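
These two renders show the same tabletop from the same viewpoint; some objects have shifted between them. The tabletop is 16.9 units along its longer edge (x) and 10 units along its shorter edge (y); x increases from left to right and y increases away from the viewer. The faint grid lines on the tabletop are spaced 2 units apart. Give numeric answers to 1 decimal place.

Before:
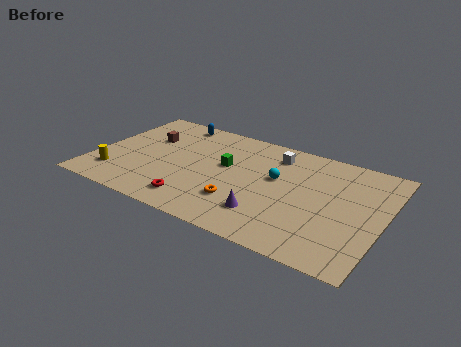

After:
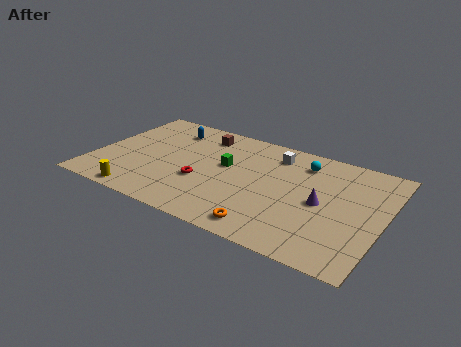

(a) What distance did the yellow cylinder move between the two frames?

2.2

From (1.5, 2.2) to (3.3, 0.9), the yellow cylinder covered √(1.8² + 1.3²) ≈ 2.2 units.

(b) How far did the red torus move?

2.0

The red torus was near (6.4, 1.7) before and (6.5, 3.7) after, so it travelled √(0.1² + 2.0²) ≈ 2.0 units.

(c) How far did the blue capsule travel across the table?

0.9

The blue capsule was near (3.9, 8.9) before and (3.8, 8.0) after, so it travelled √(0.1² + 0.9²) ≈ 0.9 units.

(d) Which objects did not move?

the green cube and the white cube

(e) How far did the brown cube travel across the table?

3.5

From (2.7, 6.6) to (5.8, 8.2), the brown cube covered √(3.1² + 1.6²) ≈ 3.5 units.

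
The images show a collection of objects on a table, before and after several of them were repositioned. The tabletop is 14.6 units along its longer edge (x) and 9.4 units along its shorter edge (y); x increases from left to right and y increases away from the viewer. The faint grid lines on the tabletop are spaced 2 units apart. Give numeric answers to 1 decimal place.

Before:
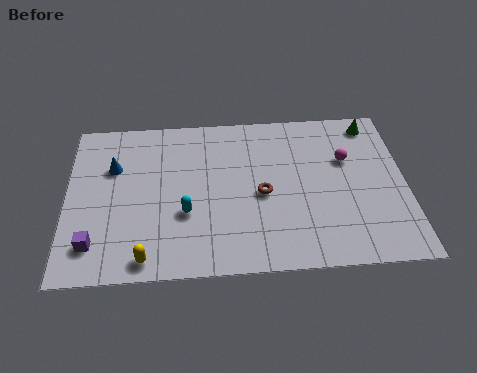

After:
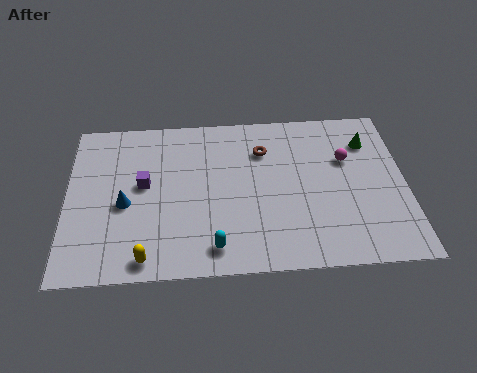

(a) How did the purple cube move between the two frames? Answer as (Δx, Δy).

(2.1, 3.3)

The purple cube was at about (1.2, 1.9) and moved to about (3.3, 5.2).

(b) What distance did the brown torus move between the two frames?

2.6

From (8.4, 4.3) to (8.5, 6.9), the brown torus covered √(0.1² + 2.6²) ≈ 2.6 units.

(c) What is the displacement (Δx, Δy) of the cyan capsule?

(1.2, -2.0)

The cyan capsule started near (5.1, 3.4) and ended near (6.3, 1.4).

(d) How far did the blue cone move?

2.3

The blue cone moved from about (2.0, 6.3) to (2.5, 4.1), a distance of √(0.5² + 2.2²) ≈ 2.3.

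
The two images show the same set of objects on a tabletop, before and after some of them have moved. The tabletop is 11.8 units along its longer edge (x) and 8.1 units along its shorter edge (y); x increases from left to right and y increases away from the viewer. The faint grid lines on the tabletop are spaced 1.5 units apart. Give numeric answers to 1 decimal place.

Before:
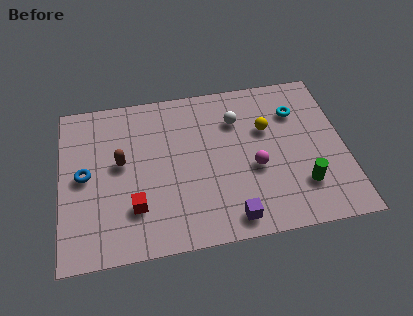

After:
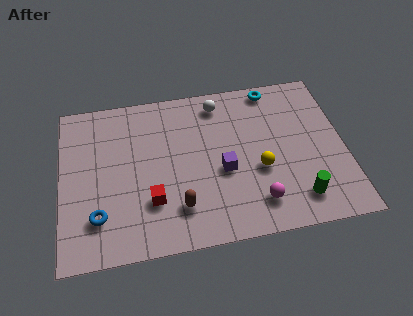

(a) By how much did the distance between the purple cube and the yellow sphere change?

-3.0

The distance was about 4.5 in the first image and 1.5 in the second, so they moved 3.0 units closer together.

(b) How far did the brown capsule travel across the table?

3.5

From (2.5, 4.5) to (4.8, 1.9), the brown capsule covered √(2.3² + 2.6²) ≈ 3.5 units.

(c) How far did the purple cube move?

2.4

The purple cube was near (6.9, 1.0) before and (6.7, 3.4) after, so it travelled √(0.2² + 2.4²) ≈ 2.4 units.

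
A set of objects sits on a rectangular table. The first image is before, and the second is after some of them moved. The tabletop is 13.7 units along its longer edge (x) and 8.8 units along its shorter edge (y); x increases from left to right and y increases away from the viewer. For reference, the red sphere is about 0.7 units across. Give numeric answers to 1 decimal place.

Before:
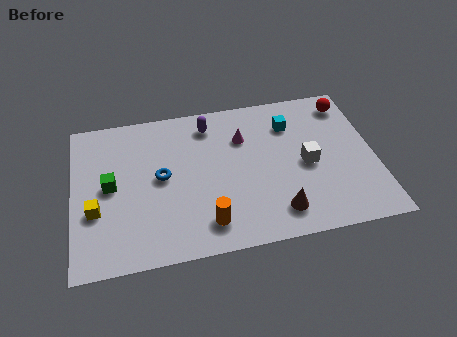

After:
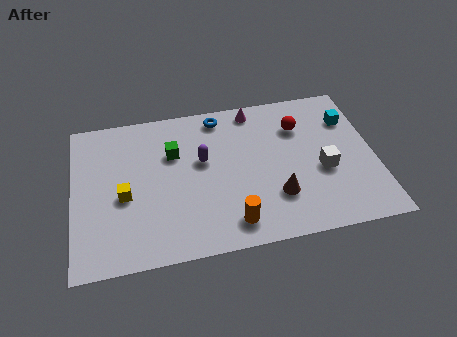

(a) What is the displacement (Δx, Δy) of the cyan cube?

(2.7, -0.2)

The cyan cube started near (10.0, 6.6) and ended near (12.7, 6.4).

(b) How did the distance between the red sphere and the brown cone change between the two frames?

-2.7

They were about 6.8 units apart before and 4.1 after — 2.7 units closer together.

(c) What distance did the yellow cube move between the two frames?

1.4

The yellow cube moved from about (1.0, 3.2) to (2.3, 3.8), a distance of √(1.3² + 0.6²) ≈ 1.4.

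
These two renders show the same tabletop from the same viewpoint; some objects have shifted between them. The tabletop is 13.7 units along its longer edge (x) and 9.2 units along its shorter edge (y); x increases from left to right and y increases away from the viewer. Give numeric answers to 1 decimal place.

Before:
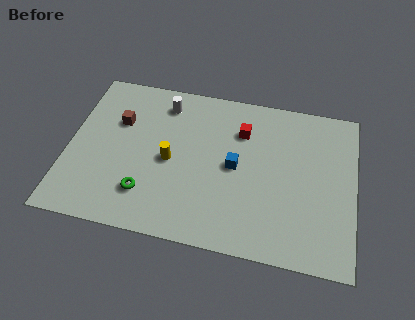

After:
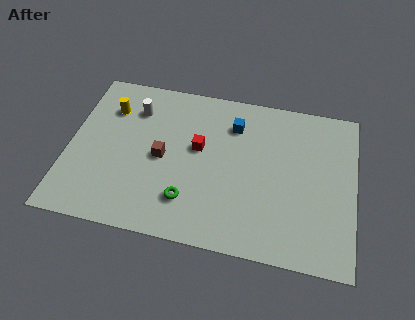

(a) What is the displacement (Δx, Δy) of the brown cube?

(2.2, -1.7)

The brown cube started near (2.3, 6.1) and ended near (4.5, 4.4).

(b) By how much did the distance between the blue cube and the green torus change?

+0.4

The distance was about 4.8 in the first image and 5.2 in the second, so they moved 0.4 units further apart.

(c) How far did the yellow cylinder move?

4.0

The yellow cylinder moved from about (4.9, 4.3) to (1.8, 6.8), a distance of √(3.1² + 2.5²) ≈ 4.0.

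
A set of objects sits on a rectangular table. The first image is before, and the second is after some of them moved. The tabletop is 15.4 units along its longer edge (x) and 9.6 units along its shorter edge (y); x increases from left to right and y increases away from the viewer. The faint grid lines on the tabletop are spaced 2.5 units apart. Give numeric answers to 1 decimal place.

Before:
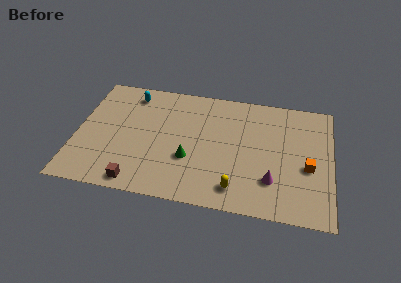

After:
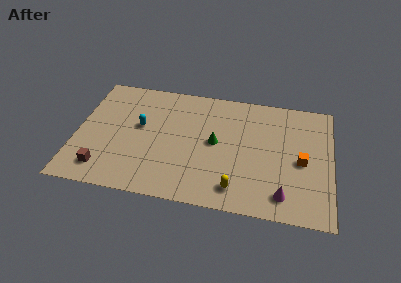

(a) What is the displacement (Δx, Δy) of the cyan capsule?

(0.7, -2.6)

From the two frames, the cyan capsule sits at roughly (3.1, 8.1) before and (3.8, 5.5) after.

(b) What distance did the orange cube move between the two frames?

0.6

The orange cube moved from about (14.0, 4.0) to (13.6, 4.4), a distance of √(0.4² + 0.4²) ≈ 0.6.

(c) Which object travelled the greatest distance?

the cyan capsule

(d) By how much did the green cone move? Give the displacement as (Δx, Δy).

(1.5, 1.6)

The green cone started near (6.9, 3.4) and ended near (8.4, 5.0).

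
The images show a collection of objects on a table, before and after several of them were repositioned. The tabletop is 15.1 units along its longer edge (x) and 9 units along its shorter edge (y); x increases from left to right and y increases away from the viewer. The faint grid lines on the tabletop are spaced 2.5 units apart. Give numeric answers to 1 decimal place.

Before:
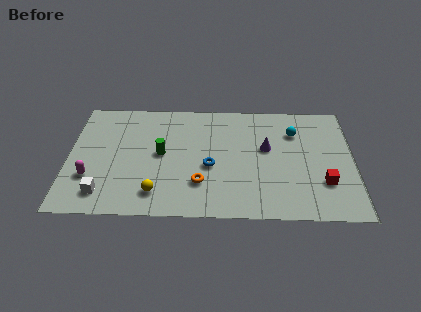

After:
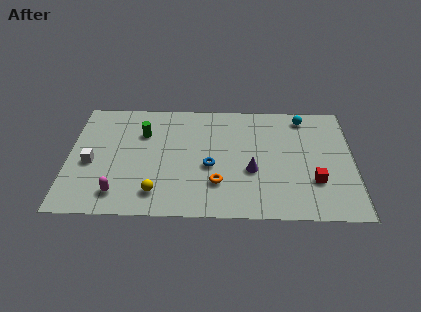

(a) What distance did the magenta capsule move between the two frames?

1.9

From (1.2, 2.8) to (2.7, 1.6), the magenta capsule covered √(1.5² + 1.2²) ≈ 1.9 units.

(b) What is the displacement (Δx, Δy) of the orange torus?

(0.9, 0.0)

From the two frames, the orange torus sits at roughly (7.0, 2.5) before and (7.9, 2.5) after.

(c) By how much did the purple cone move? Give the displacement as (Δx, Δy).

(-0.8, -1.8)

From the two frames, the purple cone sits at roughly (10.5, 5.3) before and (9.7, 3.5) after.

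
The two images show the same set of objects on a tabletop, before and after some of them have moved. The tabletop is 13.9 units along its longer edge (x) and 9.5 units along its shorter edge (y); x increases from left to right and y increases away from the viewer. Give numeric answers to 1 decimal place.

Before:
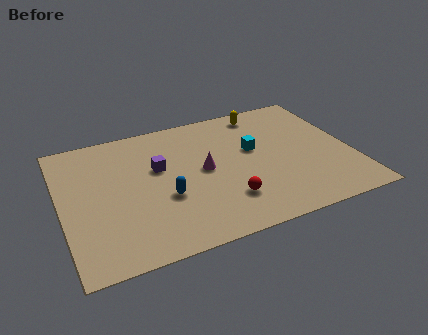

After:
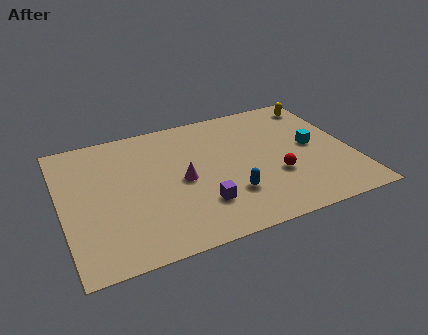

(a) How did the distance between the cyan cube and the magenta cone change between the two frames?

+3.8

They were about 2.6 units apart before and 6.4 after — 3.8 units further apart.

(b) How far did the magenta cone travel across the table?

1.2

From (6.8, 4.9) to (5.7, 4.5), the magenta cone covered √(1.1² + 0.4²) ≈ 1.2 units.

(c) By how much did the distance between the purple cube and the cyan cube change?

+1.6

Before: roughly 4.6 units apart; after: 6.2. That's 1.6 units further apart.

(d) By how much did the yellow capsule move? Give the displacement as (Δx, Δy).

(2.8, -0.2)

The yellow capsule started near (10.1, 8.3) and ended near (12.9, 8.1).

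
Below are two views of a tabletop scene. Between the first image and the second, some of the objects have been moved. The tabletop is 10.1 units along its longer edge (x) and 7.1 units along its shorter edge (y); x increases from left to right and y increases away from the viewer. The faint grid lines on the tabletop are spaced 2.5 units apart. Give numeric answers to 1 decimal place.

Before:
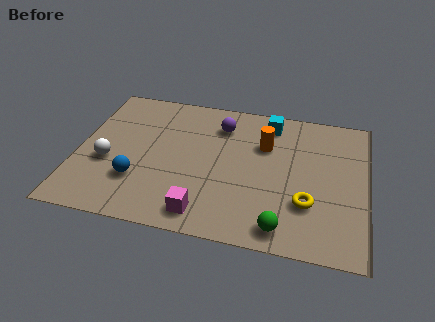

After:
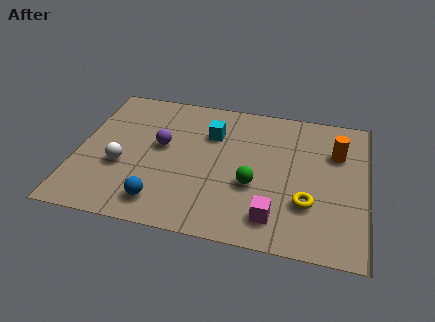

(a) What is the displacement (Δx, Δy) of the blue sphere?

(0.9, -0.9)

From the two frames, the blue sphere sits at roughly (2.2, 2.1) before and (3.1, 1.2) after.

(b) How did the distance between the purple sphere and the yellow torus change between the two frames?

+0.9

Before: roughly 4.6 units apart; after: 5.5. That's 0.9 units further apart.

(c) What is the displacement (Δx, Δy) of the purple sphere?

(-2.0, -1.5)

The purple sphere started near (4.9, 5.5) and ended near (2.9, 4.0).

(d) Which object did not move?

the yellow torus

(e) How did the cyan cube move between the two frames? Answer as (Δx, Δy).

(-2.0, -1.0)

The cyan cube started near (6.6, 6.0) and ended near (4.6, 5.0).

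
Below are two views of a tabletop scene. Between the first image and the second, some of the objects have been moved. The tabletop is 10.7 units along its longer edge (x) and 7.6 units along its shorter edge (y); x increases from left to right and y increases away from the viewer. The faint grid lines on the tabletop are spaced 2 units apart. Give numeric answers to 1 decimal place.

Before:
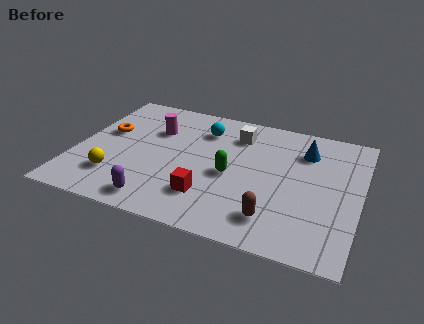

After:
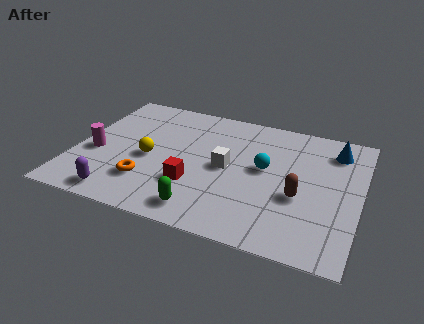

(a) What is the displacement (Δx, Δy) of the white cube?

(-0.2, -2.1)

From the two frames, the white cube sits at roughly (5.9, 5.9) before and (5.7, 3.8) after.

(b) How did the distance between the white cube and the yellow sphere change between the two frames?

-2.9

Before: roughly 5.8 units apart; after: 2.9. That's 2.9 units closer together.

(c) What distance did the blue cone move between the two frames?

1.2

The blue cone moved from about (8.5, 5.7) to (9.6, 6.1), a distance of √(1.1² + 0.4²) ≈ 1.2.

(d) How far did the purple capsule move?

1.4

From (3.4, 1.0) to (2.0, 0.9), the purple capsule covered √(1.4² + 0.1²) ≈ 1.4 units.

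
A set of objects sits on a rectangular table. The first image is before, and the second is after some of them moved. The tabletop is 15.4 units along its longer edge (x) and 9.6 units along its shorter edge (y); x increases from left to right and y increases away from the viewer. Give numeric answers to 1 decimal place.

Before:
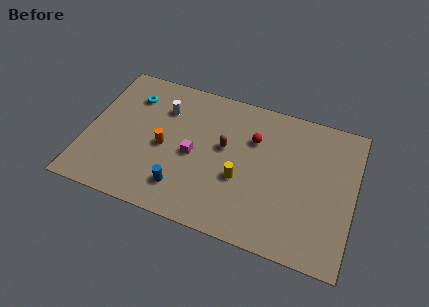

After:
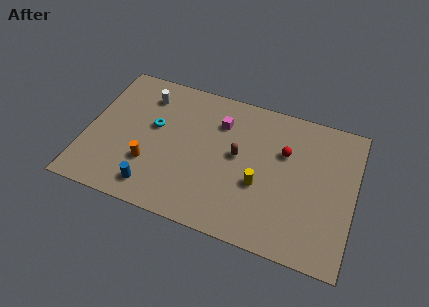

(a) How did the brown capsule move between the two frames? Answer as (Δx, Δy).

(0.8, -0.3)

From the two frames, the brown capsule sits at roughly (7.9, 5.5) before and (8.7, 5.2) after.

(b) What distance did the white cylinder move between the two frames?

1.3

The white cylinder moved from about (4.2, 7.0) to (3.1, 7.6), a distance of √(1.1² + 0.6²) ≈ 1.3.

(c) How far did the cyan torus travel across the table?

2.3

The cyan torus was near (2.3, 7.3) before and (3.8, 5.6) after, so it travelled √(1.5² + 1.7²) ≈ 2.3 units.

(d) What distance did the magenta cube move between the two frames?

3.0

From (6.2, 4.4) to (7.5, 7.1), the magenta cube covered √(1.3² + 2.7²) ≈ 3.0 units.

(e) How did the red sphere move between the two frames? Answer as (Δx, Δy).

(1.8, -0.3)

The red sphere started near (9.5, 6.6) and ended near (11.3, 6.3).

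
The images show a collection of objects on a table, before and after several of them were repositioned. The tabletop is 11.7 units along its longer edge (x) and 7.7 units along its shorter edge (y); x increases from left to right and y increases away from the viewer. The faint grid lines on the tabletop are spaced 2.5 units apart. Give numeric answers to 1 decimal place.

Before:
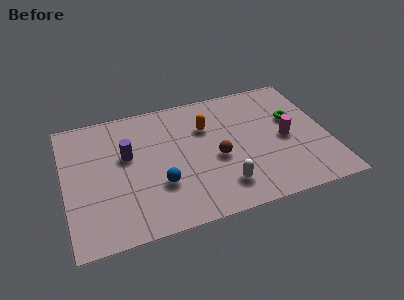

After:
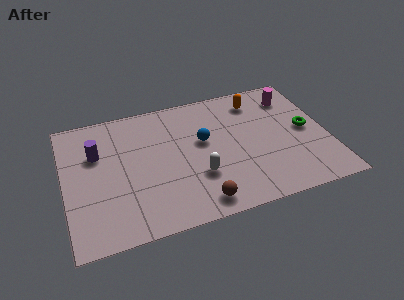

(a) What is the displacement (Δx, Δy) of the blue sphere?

(2.1, 2.0)

From the two frames, the blue sphere sits at roughly (4.1, 2.5) before and (6.2, 4.5) after.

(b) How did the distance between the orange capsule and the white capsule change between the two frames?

+1.1

The distance was about 3.7 in the first image and 4.8 in the second, so they moved 1.1 units further apart.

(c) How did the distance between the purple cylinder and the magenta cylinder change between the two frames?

+1.9

Before: roughly 7.1 units apart; after: 9.0. That's 1.9 units further apart.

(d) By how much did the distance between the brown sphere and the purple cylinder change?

+1.8

They were about 4.1 units apart before and 5.9 after — 1.8 units further apart.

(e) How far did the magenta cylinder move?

2.6

The magenta cylinder moved from about (9.8, 3.6) to (10.4, 6.1), a distance of √(0.6² + 2.5²) ≈ 2.6.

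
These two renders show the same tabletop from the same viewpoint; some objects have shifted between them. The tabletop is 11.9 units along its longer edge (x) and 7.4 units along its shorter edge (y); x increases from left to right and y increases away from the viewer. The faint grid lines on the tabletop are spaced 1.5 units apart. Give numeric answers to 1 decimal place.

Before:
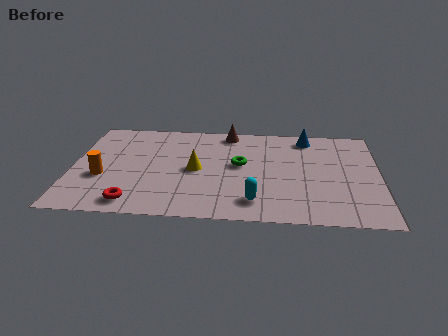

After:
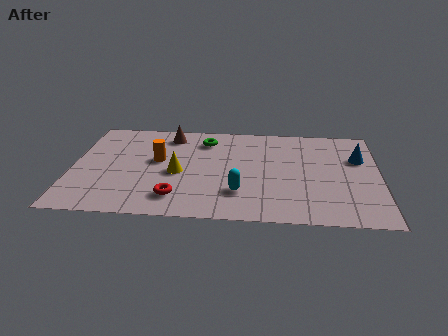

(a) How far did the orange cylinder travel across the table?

2.5

From (1.2, 2.8) to (3.3, 4.2), the orange cylinder covered √(2.1² + 1.4²) ≈ 2.5 units.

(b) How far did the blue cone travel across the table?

2.5

From (9.1, 6.4) to (11.1, 4.9), the blue cone covered √(2.0² + 1.5²) ≈ 2.5 units.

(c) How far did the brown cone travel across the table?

2.3

The brown cone was near (6.0, 6.6) before and (3.7, 6.2) after, so it travelled √(2.3² + 0.4²) ≈ 2.3 units.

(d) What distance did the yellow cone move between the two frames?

0.8

The yellow cone moved from about (4.8, 3.6) to (4.1, 3.3), a distance of √(0.7² + 0.3²) ≈ 0.8.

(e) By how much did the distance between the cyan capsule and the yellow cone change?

-0.5

They were about 3.2 units apart before and 2.7 after — 0.5 units closer together.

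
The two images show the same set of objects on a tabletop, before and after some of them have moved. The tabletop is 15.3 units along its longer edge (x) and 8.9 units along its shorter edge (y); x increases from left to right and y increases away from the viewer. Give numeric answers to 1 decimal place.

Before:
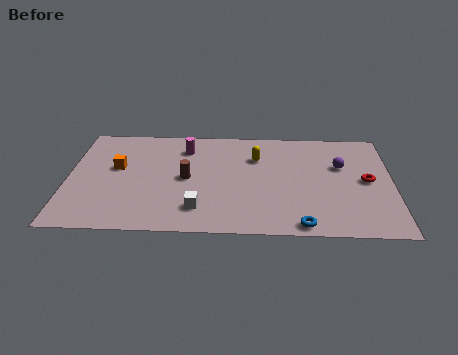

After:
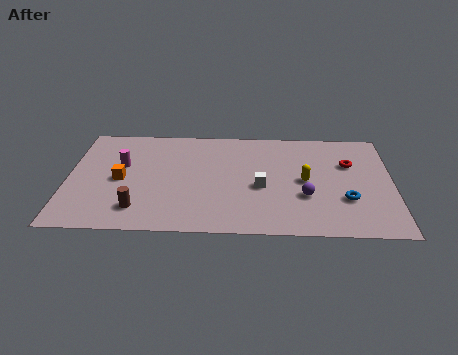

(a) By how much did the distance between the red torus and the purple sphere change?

+1.8

The distance was about 1.7 in the first image and 3.5 in the second, so they moved 1.8 units further apart.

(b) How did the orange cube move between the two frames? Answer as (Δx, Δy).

(0.2, -1.0)

From the two frames, the orange cube sits at roughly (2.3, 5.2) before and (2.5, 4.2) after.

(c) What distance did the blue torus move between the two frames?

3.0

From (11.0, 0.8) to (13.1, 2.9), the blue torus covered √(2.1² + 2.1²) ≈ 3.0 units.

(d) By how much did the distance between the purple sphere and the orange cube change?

-1.8

The distance was about 10.6 in the first image and 8.8 in the second, so they moved 1.8 units closer together.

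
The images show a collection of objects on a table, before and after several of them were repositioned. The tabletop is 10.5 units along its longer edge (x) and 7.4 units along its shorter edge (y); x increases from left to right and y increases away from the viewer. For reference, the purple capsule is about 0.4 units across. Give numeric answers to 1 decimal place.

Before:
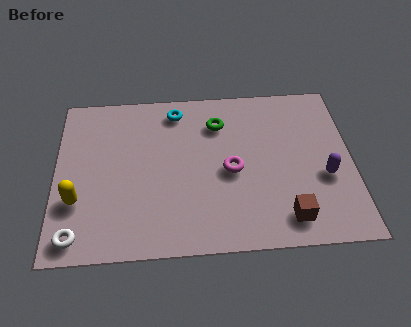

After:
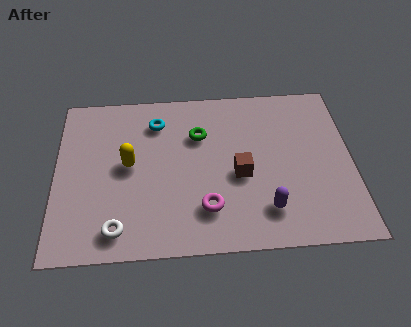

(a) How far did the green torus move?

0.9

From (5.8, 5.6) to (5.1, 5.1), the green torus covered √(0.7² + 0.5²) ≈ 0.9 units.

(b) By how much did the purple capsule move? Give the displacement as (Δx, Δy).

(-2.1, -1.3)

The purple capsule started near (9.5, 2.9) and ended near (7.4, 1.6).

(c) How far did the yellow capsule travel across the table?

2.3

From (0.8, 2.4) to (2.6, 3.9), the yellow capsule covered √(1.8² + 1.5²) ≈ 2.3 units.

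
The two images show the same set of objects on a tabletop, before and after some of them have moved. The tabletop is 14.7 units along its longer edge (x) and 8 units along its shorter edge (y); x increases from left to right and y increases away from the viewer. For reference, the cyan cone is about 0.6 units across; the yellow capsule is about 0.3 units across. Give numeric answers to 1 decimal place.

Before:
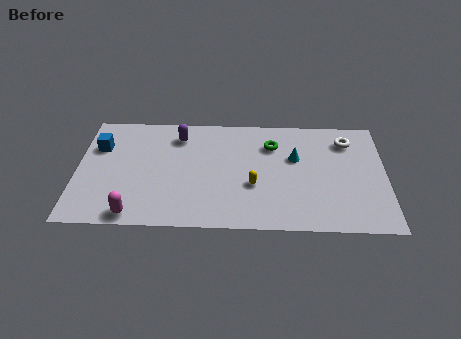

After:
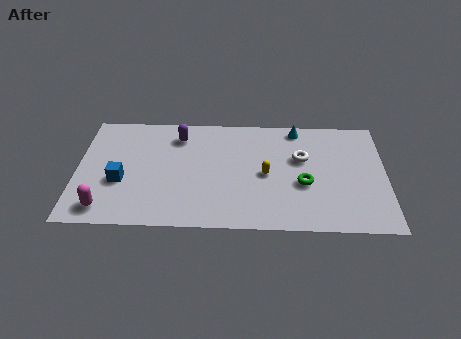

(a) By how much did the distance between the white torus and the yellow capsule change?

-3.5

They were about 5.6 units apart before and 2.1 after — 3.5 units closer together.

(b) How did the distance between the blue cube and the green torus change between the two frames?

+0.4

They were about 8.3 units apart before and 8.7 after — 0.4 units further apart.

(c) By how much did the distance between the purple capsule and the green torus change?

+2.3

The distance was about 4.5 in the first image and 6.8 in the second, so they moved 2.3 units further apart.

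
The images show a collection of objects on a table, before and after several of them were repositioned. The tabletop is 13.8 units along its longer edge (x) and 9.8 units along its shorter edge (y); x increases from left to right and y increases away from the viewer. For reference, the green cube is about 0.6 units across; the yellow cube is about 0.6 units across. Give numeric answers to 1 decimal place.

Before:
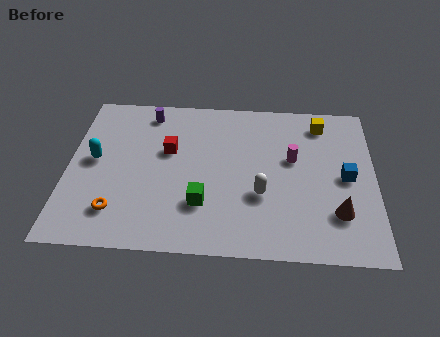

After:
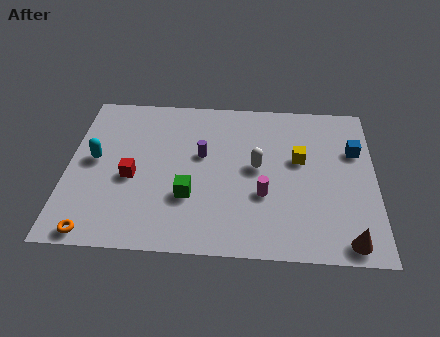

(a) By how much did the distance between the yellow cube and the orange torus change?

-0.7

They were about 11.0 units apart before and 10.3 after — 0.7 units closer together.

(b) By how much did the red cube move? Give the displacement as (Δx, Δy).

(-1.6, -1.8)

From the two frames, the red cube sits at roughly (4.5, 6.0) before and (2.9, 4.2) after.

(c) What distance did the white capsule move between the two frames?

1.7

The white capsule was near (8.7, 3.5) before and (8.5, 5.2) after, so it travelled √(0.2² + 1.7²) ≈ 1.7 units.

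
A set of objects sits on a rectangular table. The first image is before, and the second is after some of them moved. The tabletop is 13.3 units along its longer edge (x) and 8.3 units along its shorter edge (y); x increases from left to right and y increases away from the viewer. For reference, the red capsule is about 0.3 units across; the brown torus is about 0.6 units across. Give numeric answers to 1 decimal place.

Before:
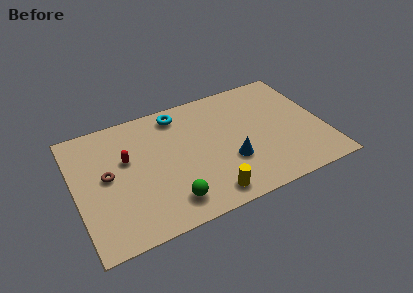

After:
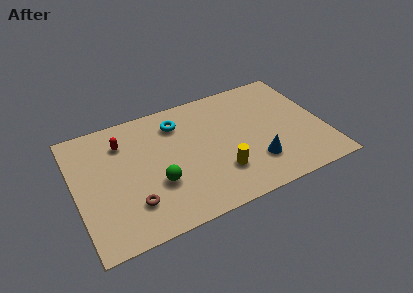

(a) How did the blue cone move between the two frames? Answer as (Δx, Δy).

(1.3, -0.6)

From the two frames, the blue cone sits at roughly (8.1, 2.8) before and (9.4, 2.2) after.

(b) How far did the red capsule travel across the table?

1.2

The red capsule was near (2.8, 5.1) before and (2.7, 6.3) after, so it travelled √(0.1² + 1.2²) ≈ 1.2 units.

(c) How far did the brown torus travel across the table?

2.5

From (1.7, 4.4) to (2.8, 2.1), the brown torus covered √(1.1² + 2.3²) ≈ 2.5 units.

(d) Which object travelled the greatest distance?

the brown torus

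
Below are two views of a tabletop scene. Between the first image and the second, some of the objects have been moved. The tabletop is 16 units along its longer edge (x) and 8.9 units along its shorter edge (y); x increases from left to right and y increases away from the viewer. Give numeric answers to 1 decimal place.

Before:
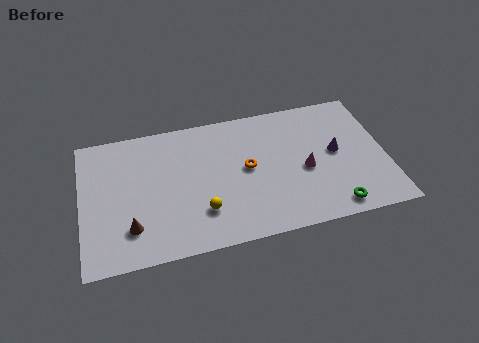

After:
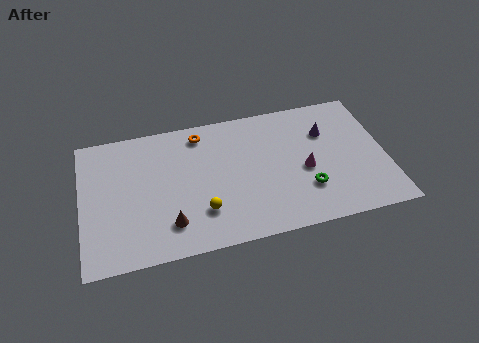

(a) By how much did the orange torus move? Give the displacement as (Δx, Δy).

(-2.3, 2.9)

The orange torus was at about (8.7, 4.7) and moved to about (6.4, 7.6).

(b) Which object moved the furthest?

the orange torus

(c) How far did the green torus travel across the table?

2.0

The green torus moved from about (13.0, 1.1) to (11.7, 2.6), a distance of √(1.3² + 1.5²) ≈ 2.0.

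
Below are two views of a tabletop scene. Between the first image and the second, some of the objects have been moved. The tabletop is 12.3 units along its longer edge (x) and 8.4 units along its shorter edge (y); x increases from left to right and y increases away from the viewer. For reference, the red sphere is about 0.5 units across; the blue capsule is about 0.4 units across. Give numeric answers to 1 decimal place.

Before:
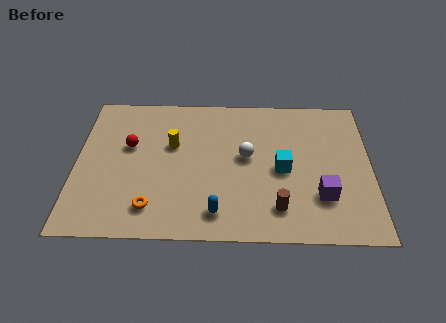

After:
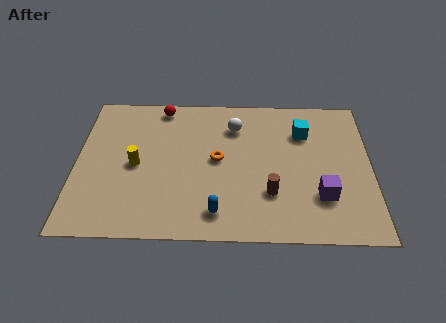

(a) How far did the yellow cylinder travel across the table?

1.9

The yellow cylinder moved from about (4.0, 5.2) to (2.5, 4.0), a distance of √(1.5² + 1.2²) ≈ 1.9.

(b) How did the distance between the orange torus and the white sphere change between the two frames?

-2.8

Before: roughly 4.9 units apart; after: 2.1. That's 2.8 units closer together.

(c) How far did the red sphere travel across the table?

2.7

The red sphere moved from about (2.2, 5.1) to (3.5, 7.5), a distance of √(1.3² + 2.4²) ≈ 2.7.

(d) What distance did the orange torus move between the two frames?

3.9

The orange torus moved from about (3.2, 1.6) to (5.9, 4.4), a distance of √(2.7² + 2.8²) ≈ 3.9.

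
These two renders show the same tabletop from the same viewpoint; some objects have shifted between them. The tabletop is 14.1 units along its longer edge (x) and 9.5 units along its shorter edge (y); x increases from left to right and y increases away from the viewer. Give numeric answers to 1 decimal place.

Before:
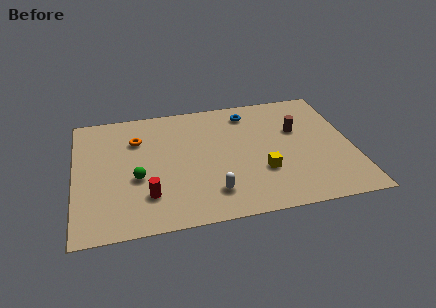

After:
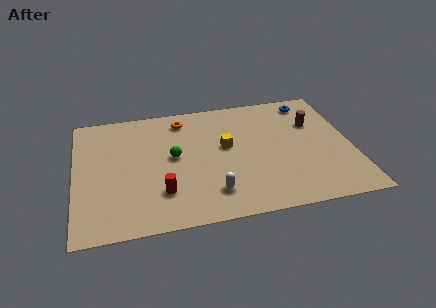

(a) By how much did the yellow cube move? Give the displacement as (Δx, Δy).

(-1.7, 2.3)

The yellow cube started near (9.4, 3.1) and ended near (7.7, 5.4).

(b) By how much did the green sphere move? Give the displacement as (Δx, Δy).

(1.9, 1.3)

The green sphere was at about (3.1, 3.8) and moved to about (5.0, 5.1).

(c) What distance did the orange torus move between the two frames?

2.7

The orange torus was near (3.2, 6.8) before and (5.6, 8.0) after, so it travelled √(2.4² + 1.2²) ≈ 2.7 units.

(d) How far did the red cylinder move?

0.7

From (3.6, 2.4) to (4.3, 2.5), the red cylinder covered √(0.7² + 0.1²) ≈ 0.7 units.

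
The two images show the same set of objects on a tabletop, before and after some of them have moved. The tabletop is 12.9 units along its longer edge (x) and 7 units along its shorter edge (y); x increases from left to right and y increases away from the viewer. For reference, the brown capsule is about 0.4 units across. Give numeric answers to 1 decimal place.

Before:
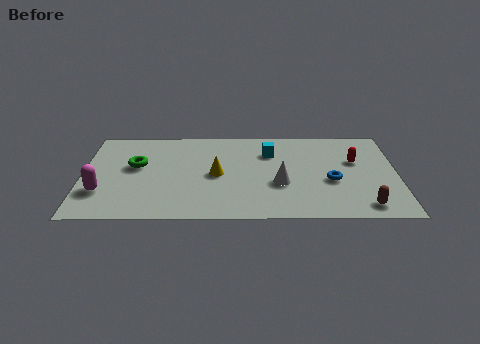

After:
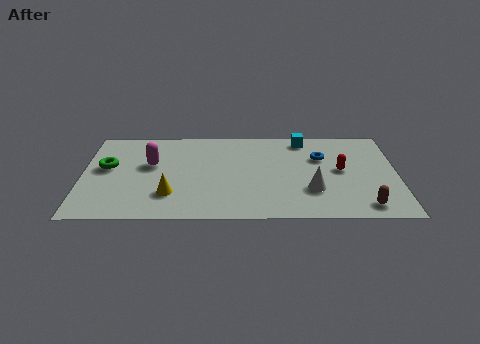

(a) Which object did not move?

the brown capsule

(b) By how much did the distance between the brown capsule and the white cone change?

-1.4

They were about 3.8 units apart before and 2.4 after — 1.4 units closer together.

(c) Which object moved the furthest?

the magenta capsule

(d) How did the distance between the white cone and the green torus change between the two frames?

+2.5

They were about 6.1 units apart before and 8.6 after — 2.5 units further apart.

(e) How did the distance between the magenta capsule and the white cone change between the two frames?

-0.4

Before: roughly 7.3 units apart; after: 6.9. That's 0.4 units closer together.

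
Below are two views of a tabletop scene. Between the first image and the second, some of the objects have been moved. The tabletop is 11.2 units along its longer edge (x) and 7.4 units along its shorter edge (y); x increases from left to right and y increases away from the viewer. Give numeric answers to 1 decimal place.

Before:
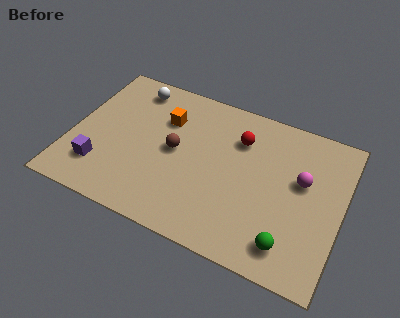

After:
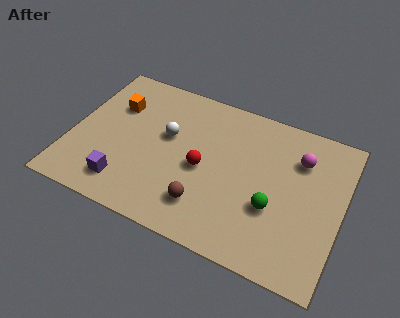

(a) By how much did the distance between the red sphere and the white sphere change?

-2.8

They were about 4.7 units apart before and 1.9 after — 2.8 units closer together.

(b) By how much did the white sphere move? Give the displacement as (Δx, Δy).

(1.7, -1.9)

The white sphere started near (2.2, 6.3) and ended near (3.9, 4.4).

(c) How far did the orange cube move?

2.1

The orange cube moved from about (3.7, 5.2) to (1.6, 5.1), a distance of √(2.1² + 0.1²) ≈ 2.1.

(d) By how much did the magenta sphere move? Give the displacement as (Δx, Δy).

(-0.2, 1.0)

From the two frames, the magenta sphere sits at roughly (9.5, 4.4) before and (9.3, 5.4) after.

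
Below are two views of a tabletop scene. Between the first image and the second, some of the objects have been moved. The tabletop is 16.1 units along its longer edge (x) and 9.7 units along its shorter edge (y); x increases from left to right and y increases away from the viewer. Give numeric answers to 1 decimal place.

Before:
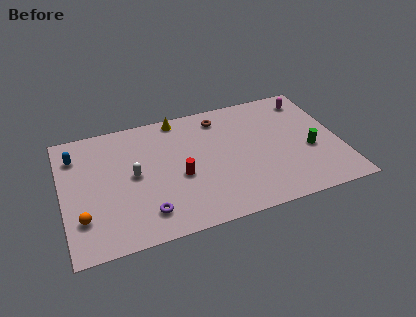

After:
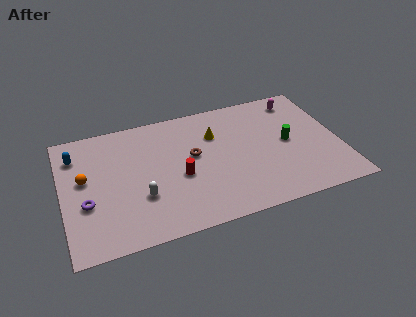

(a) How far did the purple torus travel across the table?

3.7

From (4.6, 1.9) to (1.3, 3.6), the purple torus covered √(3.3² + 1.7²) ≈ 3.7 units.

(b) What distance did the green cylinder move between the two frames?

1.6

From (14.3, 3.9) to (13.1, 4.9), the green cylinder covered √(1.2² + 1.0²) ≈ 1.6 units.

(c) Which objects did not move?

the blue capsule and the red cylinder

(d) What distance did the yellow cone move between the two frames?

2.8

From (7.0, 8.8) to (9.0, 6.8), the yellow cone covered √(2.0² + 2.0²) ≈ 2.8 units.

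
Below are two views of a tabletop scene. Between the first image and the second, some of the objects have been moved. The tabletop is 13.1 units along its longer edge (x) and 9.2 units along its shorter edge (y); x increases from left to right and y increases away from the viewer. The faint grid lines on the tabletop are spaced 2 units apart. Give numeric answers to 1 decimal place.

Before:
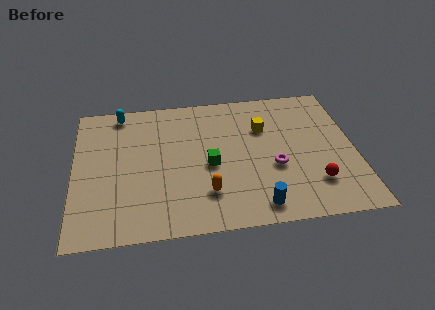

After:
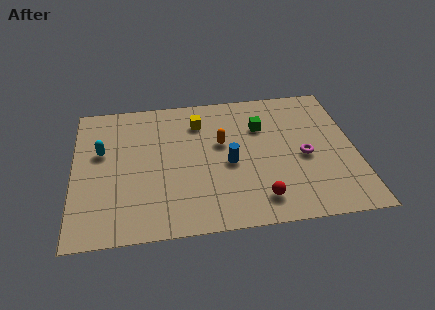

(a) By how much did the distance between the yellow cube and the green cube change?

-0.4

They were about 3.4 units apart before and 3.0 after — 0.4 units closer together.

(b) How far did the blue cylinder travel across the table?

3.1

From (8.4, 1.2) to (7.2, 4.1), the blue cylinder covered √(1.2² + 2.9²) ≈ 3.1 units.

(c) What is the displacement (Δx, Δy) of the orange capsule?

(0.8, 3.2)

From the two frames, the orange capsule sits at roughly (6.1, 2.3) before and (6.9, 5.5) after.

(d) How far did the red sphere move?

2.7

The red sphere moved from about (11.1, 2.3) to (8.5, 1.6), a distance of √(2.6² + 0.7²) ≈ 2.7.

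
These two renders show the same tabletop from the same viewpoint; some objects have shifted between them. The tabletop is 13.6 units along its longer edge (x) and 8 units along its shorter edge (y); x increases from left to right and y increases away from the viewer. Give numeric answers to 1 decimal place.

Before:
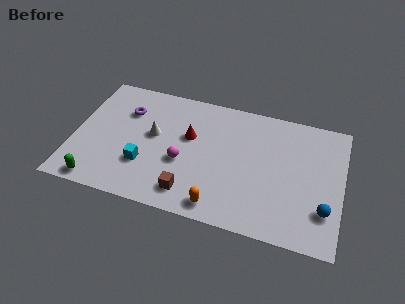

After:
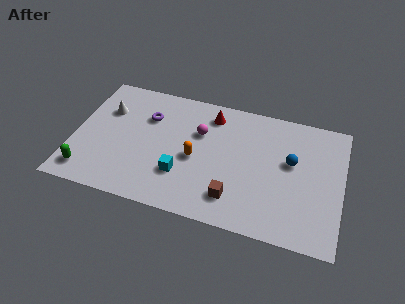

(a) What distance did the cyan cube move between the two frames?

1.9

The cyan cube moved from about (3.7, 2.5) to (5.6, 2.4), a distance of √(1.9² + 0.1²) ≈ 1.9.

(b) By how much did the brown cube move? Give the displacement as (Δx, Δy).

(2.2, 0.3)

The brown cube started near (6.1, 1.4) and ended near (8.3, 1.7).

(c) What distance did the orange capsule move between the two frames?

3.0

The orange capsule was near (7.6, 1.0) before and (6.2, 3.6) after, so it travelled √(1.4² + 2.6²) ≈ 3.0 units.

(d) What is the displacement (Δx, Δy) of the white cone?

(-2.5, 1.0)

The white cone was at about (4.0, 4.5) and moved to about (1.5, 5.5).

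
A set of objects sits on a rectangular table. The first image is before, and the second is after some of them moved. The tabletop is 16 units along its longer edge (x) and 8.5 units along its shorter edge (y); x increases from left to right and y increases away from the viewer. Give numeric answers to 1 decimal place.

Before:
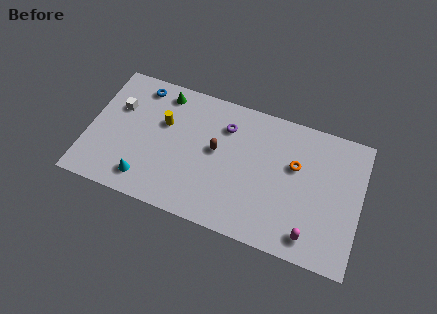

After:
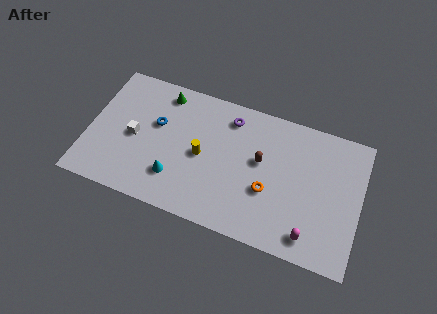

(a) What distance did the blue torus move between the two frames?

2.4

The blue torus was near (2.7, 7.3) before and (3.9, 5.2) after, so it travelled √(1.2² + 2.1²) ≈ 2.4 units.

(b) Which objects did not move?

the green cone and the magenta capsule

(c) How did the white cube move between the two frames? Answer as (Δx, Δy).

(1.1, -1.6)

The white cube was at about (1.6, 5.6) and moved to about (2.7, 4.0).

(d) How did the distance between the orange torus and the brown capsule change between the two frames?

-2.8

The distance was about 4.6 in the first image and 1.8 in the second, so they moved 2.8 units closer together.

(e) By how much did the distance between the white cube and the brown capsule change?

+1.5

They were about 6.0 units apart before and 7.5 after — 1.5 units further apart.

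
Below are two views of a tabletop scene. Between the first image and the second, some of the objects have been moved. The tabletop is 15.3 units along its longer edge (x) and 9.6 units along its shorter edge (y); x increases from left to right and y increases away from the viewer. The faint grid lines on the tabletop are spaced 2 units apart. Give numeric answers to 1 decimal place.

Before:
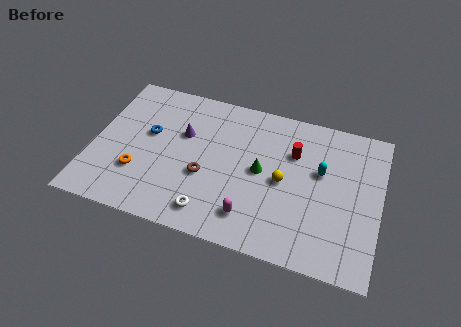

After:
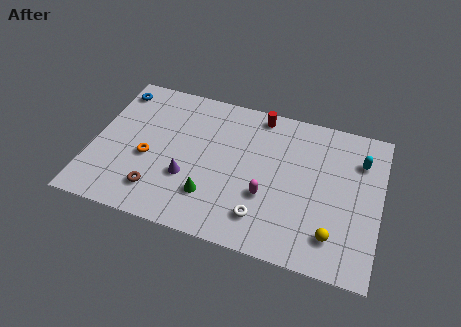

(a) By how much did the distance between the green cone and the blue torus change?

+1.9

The distance was about 6.1 in the first image and 8.0 in the second, so they moved 1.9 units further apart.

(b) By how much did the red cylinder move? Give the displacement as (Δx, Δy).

(-2.0, 2.0)

From the two frames, the red cylinder sits at roughly (10.6, 6.6) before and (8.6, 8.6) after.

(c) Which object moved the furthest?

the yellow sphere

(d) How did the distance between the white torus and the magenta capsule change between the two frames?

-0.7

They were about 2.1 units apart before and 1.4 after — 0.7 units closer together.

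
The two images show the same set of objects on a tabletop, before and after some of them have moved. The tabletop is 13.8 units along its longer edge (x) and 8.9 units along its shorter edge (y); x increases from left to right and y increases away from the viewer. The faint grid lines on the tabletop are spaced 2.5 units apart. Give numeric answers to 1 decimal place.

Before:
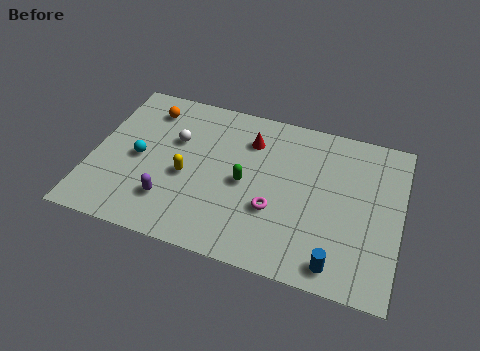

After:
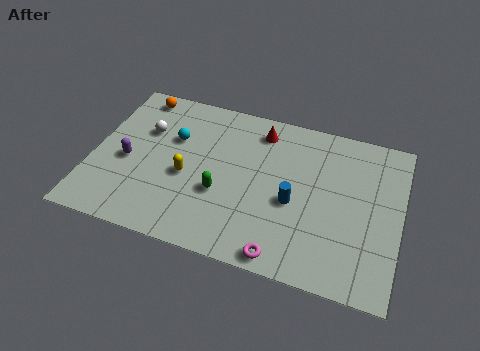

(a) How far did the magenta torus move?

2.4

The magenta torus was near (8.3, 3.1) before and (8.9, 0.8) after, so it travelled √(0.6² + 2.3²) ≈ 2.4 units.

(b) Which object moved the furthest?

the blue cylinder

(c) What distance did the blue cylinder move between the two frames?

3.4

From (11.2, 1.1) to (9.1, 3.8), the blue cylinder covered √(2.1² + 2.7²) ≈ 3.4 units.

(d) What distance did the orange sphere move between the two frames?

0.9

From (2.2, 7.2) to (1.6, 7.9), the orange sphere covered √(0.6² + 0.7²) ≈ 0.9 units.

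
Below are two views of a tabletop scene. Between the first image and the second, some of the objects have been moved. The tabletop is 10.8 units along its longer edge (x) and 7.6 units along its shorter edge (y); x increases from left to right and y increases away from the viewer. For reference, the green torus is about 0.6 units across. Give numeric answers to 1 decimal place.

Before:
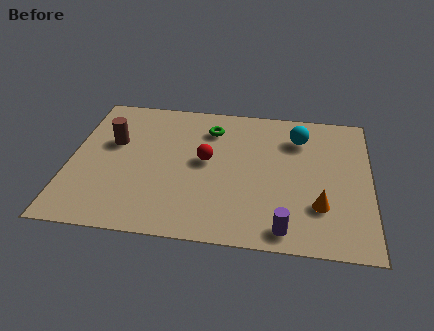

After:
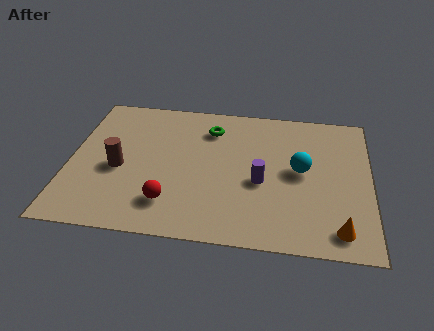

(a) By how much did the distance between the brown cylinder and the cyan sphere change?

-0.3

The distance was about 6.8 in the first image and 6.5 in the second, so they moved 0.3 units closer together.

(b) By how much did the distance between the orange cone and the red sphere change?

+1.5

Before: roughly 4.5 units apart; after: 6.0. That's 1.5 units further apart.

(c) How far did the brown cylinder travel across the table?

1.4

From (1.5, 4.7) to (1.8, 3.3), the brown cylinder covered √(0.3² + 1.4²) ≈ 1.4 units.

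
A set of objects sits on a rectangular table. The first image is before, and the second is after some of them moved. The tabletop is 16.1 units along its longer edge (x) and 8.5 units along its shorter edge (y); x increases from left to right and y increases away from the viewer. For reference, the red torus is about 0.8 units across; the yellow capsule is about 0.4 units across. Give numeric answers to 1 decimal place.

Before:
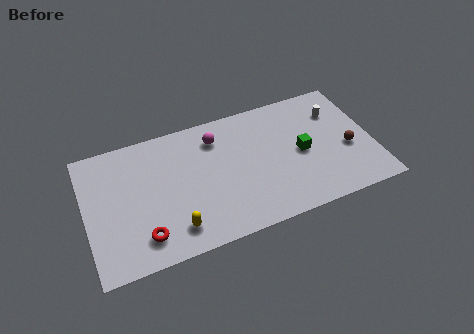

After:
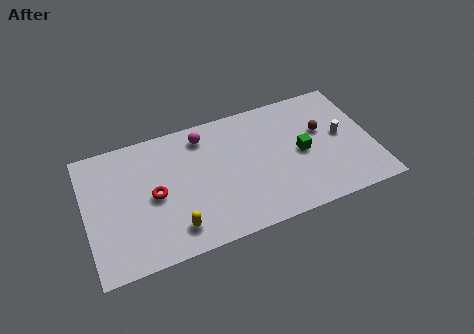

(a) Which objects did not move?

the green cube and the yellow capsule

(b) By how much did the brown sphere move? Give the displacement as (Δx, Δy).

(-1.3, 1.7)

From the two frames, the brown sphere sits at roughly (14.7, 3.5) before and (13.4, 5.2) after.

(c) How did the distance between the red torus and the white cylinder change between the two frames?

-1.6

They were about 12.2 units apart before and 10.6 after — 1.6 units closer together.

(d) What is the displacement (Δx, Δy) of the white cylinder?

(0.1, -1.7)

From the two frames, the white cylinder sits at roughly (14.3, 6.2) before and (14.4, 4.5) after.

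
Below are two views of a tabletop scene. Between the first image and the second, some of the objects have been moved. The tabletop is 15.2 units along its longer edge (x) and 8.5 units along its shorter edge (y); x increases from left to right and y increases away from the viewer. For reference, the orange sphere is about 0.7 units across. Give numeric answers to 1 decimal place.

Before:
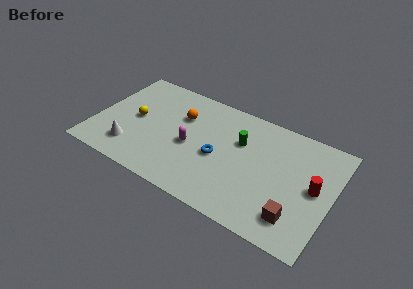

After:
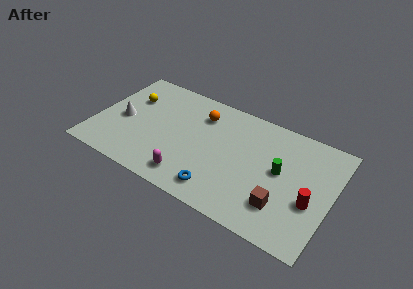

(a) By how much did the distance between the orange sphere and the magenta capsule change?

+2.9

The distance was about 2.2 in the first image and 5.1 in the second, so they moved 2.9 units further apart.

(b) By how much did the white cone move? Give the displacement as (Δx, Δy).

(-0.9, 2.0)

From the two frames, the white cone sits at roughly (2.6, 1.9) before and (1.7, 3.9) after.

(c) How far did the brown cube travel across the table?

1.0

The brown cube moved from about (13.2, 1.8) to (12.3, 2.2), a distance of √(0.9² + 0.4²) ≈ 1.0.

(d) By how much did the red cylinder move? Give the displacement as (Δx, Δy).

(-0.1, -1.1)

The red cylinder started near (14.1, 4.4) and ended near (14.0, 3.3).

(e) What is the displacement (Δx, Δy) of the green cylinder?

(2.7, -1.0)

From the two frames, the green cylinder sits at roughly (9.2, 5.6) before and (11.9, 4.6) after.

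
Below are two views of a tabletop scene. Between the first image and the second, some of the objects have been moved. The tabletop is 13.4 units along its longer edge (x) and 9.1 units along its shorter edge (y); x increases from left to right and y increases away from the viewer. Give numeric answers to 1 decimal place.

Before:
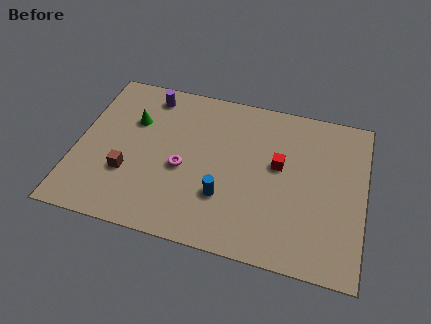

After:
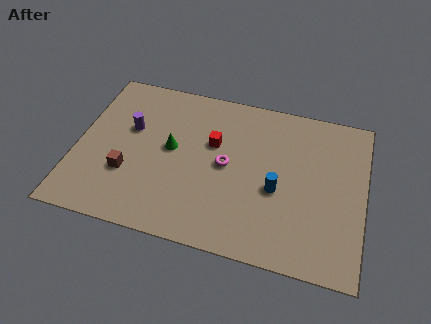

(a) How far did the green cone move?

2.2

The green cone moved from about (2.5, 6.1) to (4.4, 4.9), a distance of √(1.9² + 1.2²) ≈ 2.2.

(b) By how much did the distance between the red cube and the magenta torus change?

-3.3

They were about 4.6 units apart before and 1.3 after — 3.3 units closer together.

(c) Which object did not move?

the brown cube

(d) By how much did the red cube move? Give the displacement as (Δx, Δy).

(-3.1, 0.5)

The red cube started near (9.4, 5.2) and ended near (6.3, 5.7).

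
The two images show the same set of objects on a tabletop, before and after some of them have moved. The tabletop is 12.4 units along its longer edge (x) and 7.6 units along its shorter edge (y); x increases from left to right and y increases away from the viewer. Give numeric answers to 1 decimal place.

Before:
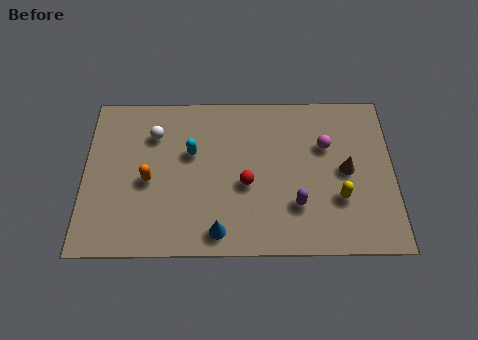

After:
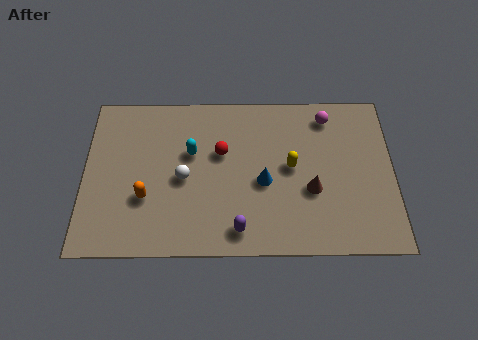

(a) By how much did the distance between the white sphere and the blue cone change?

-2.1

They were about 5.3 units apart before and 3.2 after — 2.1 units closer together.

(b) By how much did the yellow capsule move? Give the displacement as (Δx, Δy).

(-1.9, 1.5)

The yellow capsule started near (10.2, 2.5) and ended near (8.3, 4.0).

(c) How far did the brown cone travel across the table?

1.7

The brown cone was near (10.5, 3.8) before and (9.1, 2.9) after, so it travelled √(1.4² + 0.9²) ≈ 1.7 units.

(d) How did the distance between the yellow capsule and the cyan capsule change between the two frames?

-2.2

The distance was about 6.3 in the first image and 4.1 in the second, so they moved 2.2 units closer together.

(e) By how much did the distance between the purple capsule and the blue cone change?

-0.9

The distance was about 3.3 in the first image and 2.4 in the second, so they moved 0.9 units closer together.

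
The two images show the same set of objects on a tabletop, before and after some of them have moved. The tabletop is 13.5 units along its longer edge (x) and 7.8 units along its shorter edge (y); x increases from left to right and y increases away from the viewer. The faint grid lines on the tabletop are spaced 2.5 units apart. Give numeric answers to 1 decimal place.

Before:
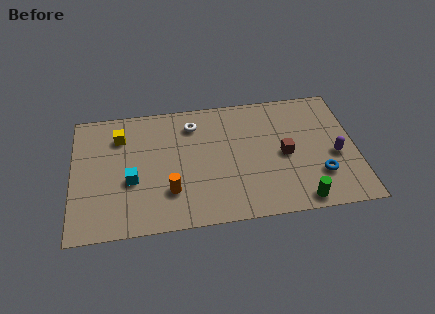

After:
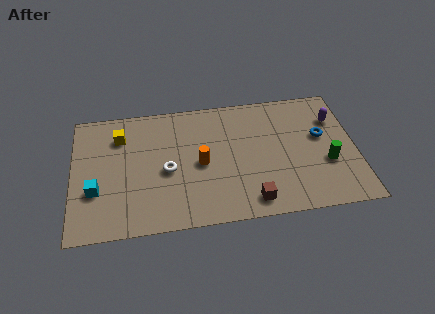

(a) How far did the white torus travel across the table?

3.0

The white torus moved from about (5.8, 6.2) to (4.5, 3.5), a distance of √(1.3² + 2.7²) ≈ 3.0.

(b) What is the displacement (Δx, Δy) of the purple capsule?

(0.1, 2.3)

From the two frames, the purple capsule sits at roughly (12.5, 3.3) before and (12.6, 5.6) after.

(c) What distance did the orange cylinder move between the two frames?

2.1

The orange cylinder was near (4.6, 2.2) before and (6.1, 3.7) after, so it travelled √(1.5² + 1.5²) ≈ 2.1 units.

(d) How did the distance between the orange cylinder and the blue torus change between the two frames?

-1.2

Before: roughly 7.1 units apart; after: 5.9. That's 1.2 units closer together.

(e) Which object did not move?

the yellow cube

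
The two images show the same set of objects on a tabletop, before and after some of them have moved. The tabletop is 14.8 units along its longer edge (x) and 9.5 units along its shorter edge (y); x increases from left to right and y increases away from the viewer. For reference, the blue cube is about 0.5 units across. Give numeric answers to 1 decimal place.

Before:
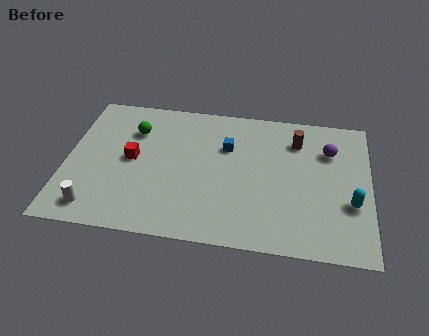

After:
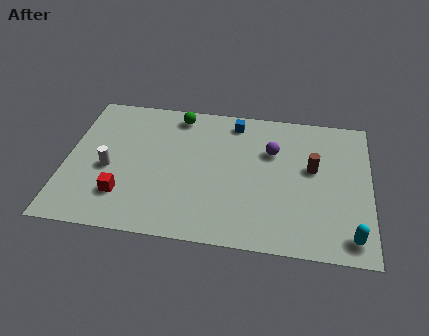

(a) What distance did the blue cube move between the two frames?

1.8

The blue cube was near (7.8, 6.4) before and (8.1, 8.2) after, so it travelled √(0.3² + 1.8²) ≈ 1.8 units.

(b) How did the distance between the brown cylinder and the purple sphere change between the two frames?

+0.5

They were about 1.7 units apart before and 2.2 after — 0.5 units further apart.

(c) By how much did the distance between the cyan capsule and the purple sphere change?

+2.8

The distance was about 3.6 in the first image and 6.4 in the second, so they moved 2.8 units further apart.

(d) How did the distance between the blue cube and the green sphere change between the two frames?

-1.8

They were about 4.6 units apart before and 2.8 after — 1.8 units closer together.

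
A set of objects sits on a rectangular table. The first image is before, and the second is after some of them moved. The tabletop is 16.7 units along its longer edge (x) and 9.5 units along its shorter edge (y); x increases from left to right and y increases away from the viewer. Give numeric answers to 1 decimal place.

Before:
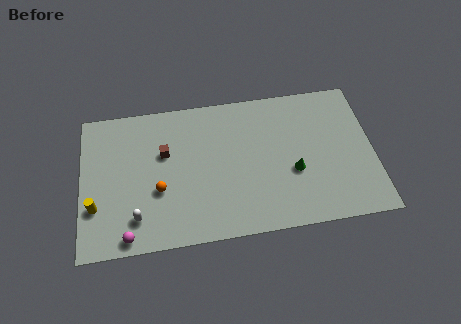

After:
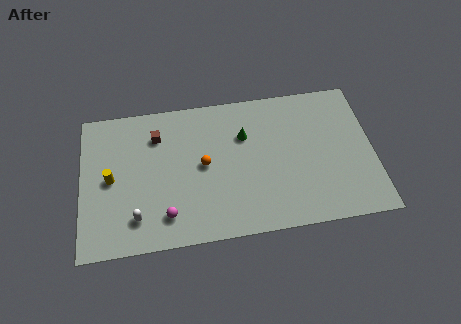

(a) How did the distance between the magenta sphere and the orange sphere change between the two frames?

+0.5

Before: roughly 3.2 units apart; after: 3.7. That's 0.5 units further apart.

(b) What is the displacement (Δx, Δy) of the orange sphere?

(2.6, 1.3)

The orange sphere started near (4.4, 3.6) and ended near (7.0, 4.9).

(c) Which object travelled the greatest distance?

the green cone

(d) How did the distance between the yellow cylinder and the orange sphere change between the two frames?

+1.7

The distance was about 3.6 in the first image and 5.3 in the second, so they moved 1.7 units further apart.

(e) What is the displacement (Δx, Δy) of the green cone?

(-2.7, 2.8)

The green cone was at about (12.1, 3.7) and moved to about (9.4, 6.5).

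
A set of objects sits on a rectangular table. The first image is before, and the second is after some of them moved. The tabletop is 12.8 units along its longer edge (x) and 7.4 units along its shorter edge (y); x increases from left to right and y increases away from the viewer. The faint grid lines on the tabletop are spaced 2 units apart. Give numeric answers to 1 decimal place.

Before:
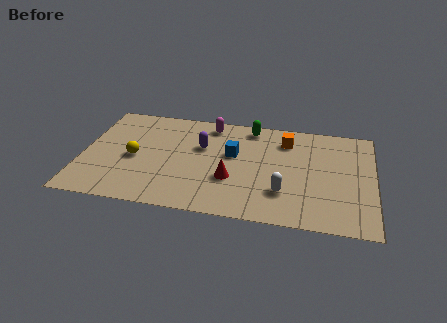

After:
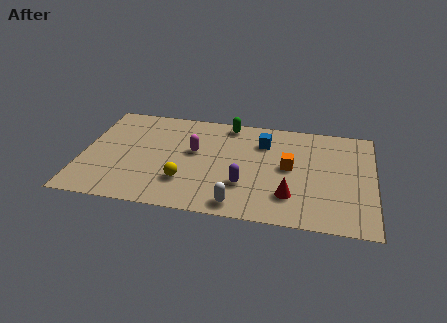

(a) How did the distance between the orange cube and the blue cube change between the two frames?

-0.7

The distance was about 2.7 in the first image and 2.0 in the second, so they moved 0.7 units closer together.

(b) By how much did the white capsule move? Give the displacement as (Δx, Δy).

(-1.9, -1.2)

The white capsule started near (8.9, 2.1) and ended near (7.0, 0.9).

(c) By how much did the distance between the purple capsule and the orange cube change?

-1.4

They were about 3.9 units apart before and 2.5 after — 1.4 units closer together.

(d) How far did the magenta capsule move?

2.2

From (5.5, 6.4) to (4.9, 4.3), the magenta capsule covered √(0.6² + 2.1²) ≈ 2.2 units.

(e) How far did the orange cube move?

1.9

The orange cube moved from about (8.9, 5.8) to (9.1, 3.9), a distance of √(0.2² + 1.9²) ≈ 1.9.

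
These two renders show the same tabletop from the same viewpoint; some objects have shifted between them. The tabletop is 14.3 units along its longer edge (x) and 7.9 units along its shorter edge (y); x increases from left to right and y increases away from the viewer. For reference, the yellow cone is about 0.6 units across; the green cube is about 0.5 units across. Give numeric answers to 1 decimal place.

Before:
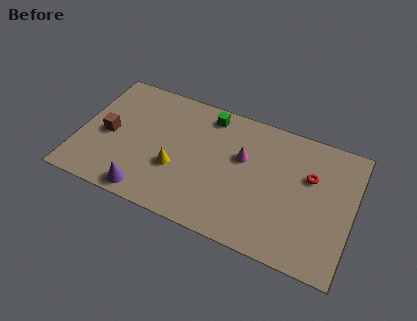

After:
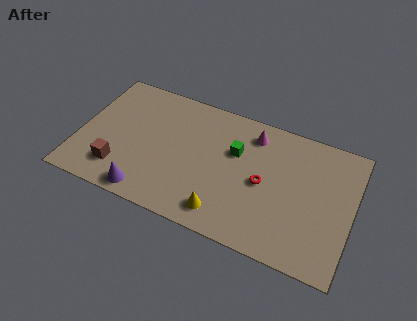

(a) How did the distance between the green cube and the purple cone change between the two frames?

-0.5

They were about 6.4 units apart before and 5.9 after — 0.5 units closer together.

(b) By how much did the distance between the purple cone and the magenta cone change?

+1.4

Before: roughly 6.1 units apart; after: 7.5. That's 1.4 units further apart.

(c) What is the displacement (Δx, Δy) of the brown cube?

(0.8, -1.9)

From the two frames, the brown cube sits at roughly (1.5, 3.7) before and (2.3, 1.8) after.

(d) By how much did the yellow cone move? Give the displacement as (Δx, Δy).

(2.7, -1.6)

From the two frames, the yellow cone sits at roughly (5.2, 2.9) before and (7.9, 1.3) after.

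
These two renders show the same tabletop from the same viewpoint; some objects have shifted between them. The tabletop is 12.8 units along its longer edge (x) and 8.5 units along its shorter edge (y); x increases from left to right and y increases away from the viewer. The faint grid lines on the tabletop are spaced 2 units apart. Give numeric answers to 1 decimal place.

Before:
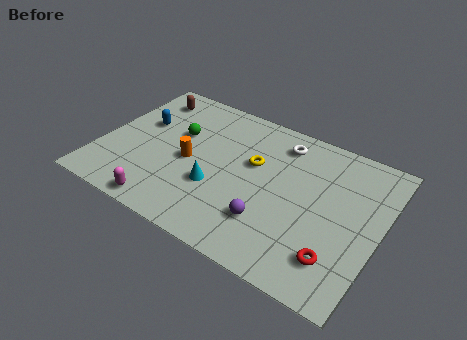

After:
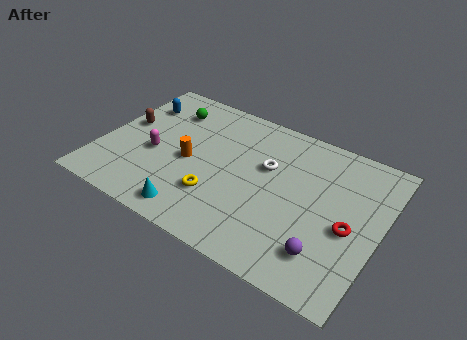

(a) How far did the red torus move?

1.8

The red torus was near (11.2, 1.9) before and (11.5, 3.7) after, so it travelled √(0.3² + 1.8²) ≈ 1.8 units.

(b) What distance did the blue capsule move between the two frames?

1.2

From (1.6, 5.2) to (1.2, 6.3), the blue capsule covered √(0.4² + 1.1²) ≈ 1.2 units.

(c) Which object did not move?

the orange cylinder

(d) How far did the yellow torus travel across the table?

3.0

From (6.9, 5.2) to (5.6, 2.5), the yellow torus covered √(1.3² + 2.7²) ≈ 3.0 units.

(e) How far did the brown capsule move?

2.3

From (1.5, 7.0) to (0.9, 4.8), the brown capsule covered √(0.6² + 2.2²) ≈ 2.3 units.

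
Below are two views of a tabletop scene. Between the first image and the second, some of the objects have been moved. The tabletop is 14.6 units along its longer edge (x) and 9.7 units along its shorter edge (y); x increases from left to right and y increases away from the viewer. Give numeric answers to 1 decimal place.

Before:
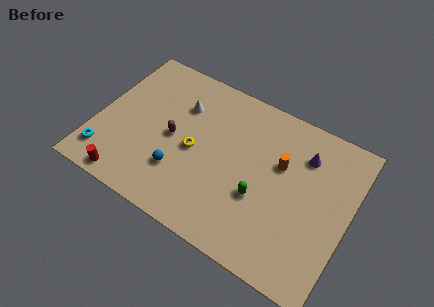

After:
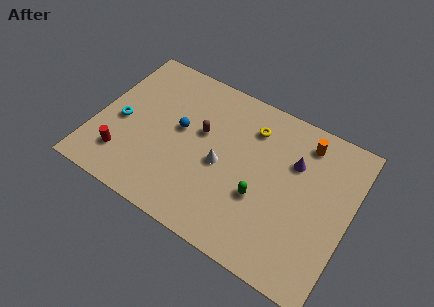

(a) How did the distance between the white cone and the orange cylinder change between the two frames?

-0.4

The distance was about 6.1 in the first image and 5.7 in the second, so they moved 0.4 units closer together.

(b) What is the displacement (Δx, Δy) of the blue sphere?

(-0.4, 2.6)

From the two frames, the blue sphere sits at roughly (5.1, 2.8) before and (4.7, 5.4) after.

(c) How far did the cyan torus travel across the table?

2.5

From (0.9, 1.8) to (1.4, 4.3), the cyan torus covered √(0.5² + 2.5²) ≈ 2.5 units.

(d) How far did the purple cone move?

0.9

The purple cone moved from about (11.7, 7.3) to (11.2, 6.6), a distance of √(0.5² + 0.7²) ≈ 0.9.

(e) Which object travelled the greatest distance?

the yellow torus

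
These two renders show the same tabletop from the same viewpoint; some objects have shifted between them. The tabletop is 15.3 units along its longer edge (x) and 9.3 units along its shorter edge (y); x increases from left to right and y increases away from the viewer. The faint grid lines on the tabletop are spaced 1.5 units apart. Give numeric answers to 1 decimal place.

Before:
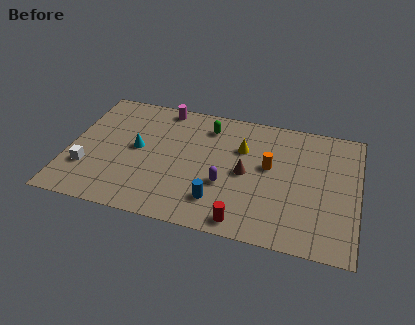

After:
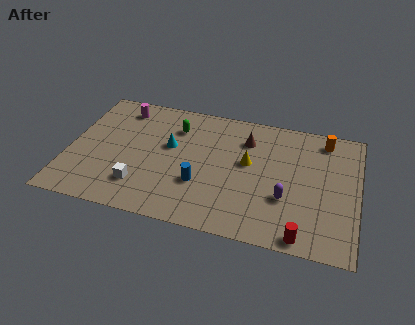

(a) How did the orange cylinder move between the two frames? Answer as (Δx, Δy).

(2.8, 2.7)

From the two frames, the orange cylinder sits at roughly (10.6, 5.3) before and (13.4, 8.0) after.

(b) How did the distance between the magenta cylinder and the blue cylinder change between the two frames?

-0.6

Before: roughly 7.2 units apart; after: 6.6. That's 0.6 units closer together.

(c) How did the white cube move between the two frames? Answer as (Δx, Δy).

(2.9, -0.6)

The white cube started near (1.1, 2.8) and ended near (4.0, 2.2).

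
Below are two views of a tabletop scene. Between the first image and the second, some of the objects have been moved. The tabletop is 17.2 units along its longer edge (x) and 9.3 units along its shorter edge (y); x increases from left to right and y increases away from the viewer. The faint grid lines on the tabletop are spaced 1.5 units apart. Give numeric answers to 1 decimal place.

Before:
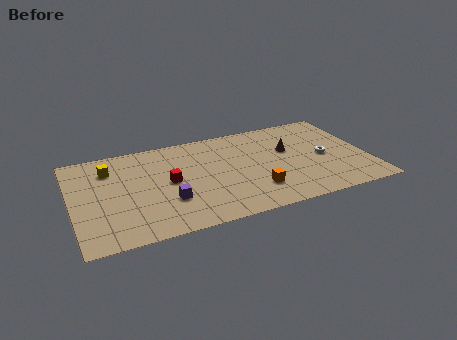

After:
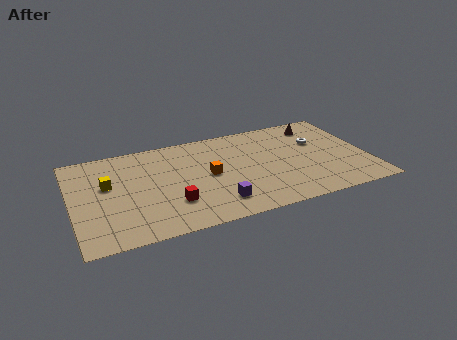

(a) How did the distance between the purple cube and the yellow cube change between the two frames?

+1.9

The distance was about 5.1 in the first image and 7.0 in the second, so they moved 1.9 units further apart.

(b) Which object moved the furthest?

the orange cube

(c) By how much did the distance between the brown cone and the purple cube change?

+1.0

The distance was about 7.8 in the first image and 8.8 in the second, so they moved 1.0 units further apart.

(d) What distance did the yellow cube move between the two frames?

1.5

The yellow cube moved from about (2.3, 7.1) to (2.1, 5.6), a distance of √(0.2² + 1.5²) ≈ 1.5.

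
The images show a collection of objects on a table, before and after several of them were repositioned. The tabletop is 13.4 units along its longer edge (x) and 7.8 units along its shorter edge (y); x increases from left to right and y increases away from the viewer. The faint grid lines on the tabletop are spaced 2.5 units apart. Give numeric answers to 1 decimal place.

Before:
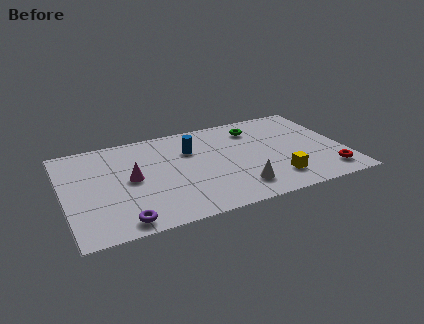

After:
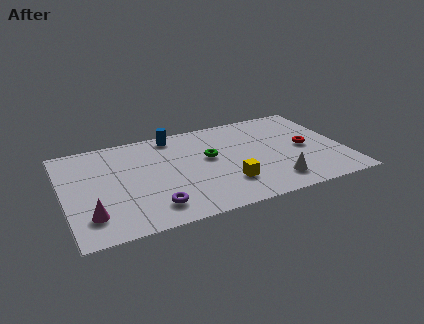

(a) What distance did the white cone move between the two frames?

1.7

From (8.1, 1.6) to (9.8, 1.5), the white cone covered √(1.7² + 0.1²) ≈ 1.7 units.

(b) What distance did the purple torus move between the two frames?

1.6

The purple torus was near (2.5, 0.9) before and (4.0, 1.5) after, so it travelled √(1.5² + 0.6²) ≈ 1.6 units.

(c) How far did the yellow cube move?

2.3

The yellow cube moved from about (9.9, 1.7) to (7.6, 2.1), a distance of √(2.3² + 0.4²) ≈ 2.3.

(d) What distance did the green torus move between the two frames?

2.9

From (9.4, 6.2) to (7.0, 4.5), the green torus covered √(2.4² + 1.7²) ≈ 2.9 units.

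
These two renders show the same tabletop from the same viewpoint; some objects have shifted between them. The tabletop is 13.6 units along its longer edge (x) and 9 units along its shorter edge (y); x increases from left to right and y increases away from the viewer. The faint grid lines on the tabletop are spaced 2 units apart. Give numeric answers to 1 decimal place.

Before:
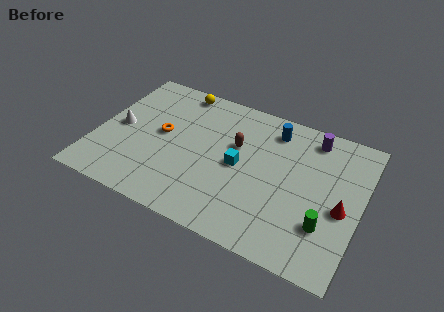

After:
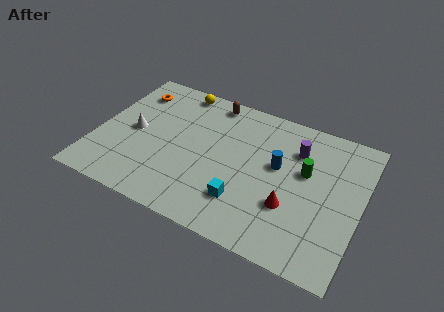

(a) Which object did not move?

the yellow sphere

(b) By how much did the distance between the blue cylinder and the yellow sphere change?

+1.2

They were about 5.1 units apart before and 6.3 after — 1.2 units further apart.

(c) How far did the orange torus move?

3.0

The orange torus was near (3.3, 4.8) before and (1.4, 7.1) after, so it travelled √(1.9² + 2.3²) ≈ 3.0 units.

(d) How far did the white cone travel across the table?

0.8

The white cone was near (1.1, 4.4) before and (1.9, 4.4) after, so it travelled √(0.8² + 0.0²) ≈ 0.8 units.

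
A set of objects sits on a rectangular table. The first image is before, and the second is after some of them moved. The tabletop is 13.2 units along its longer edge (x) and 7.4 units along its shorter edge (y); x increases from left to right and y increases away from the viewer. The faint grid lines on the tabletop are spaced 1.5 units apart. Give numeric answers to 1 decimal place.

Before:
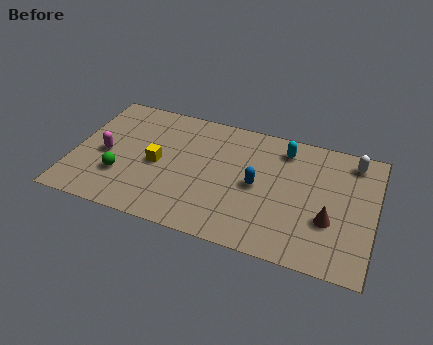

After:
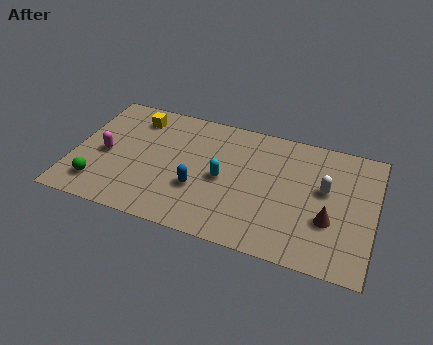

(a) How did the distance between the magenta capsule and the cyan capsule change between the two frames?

-3.0

The distance was about 8.2 in the first image and 5.2 in the second, so they moved 3.0 units closer together.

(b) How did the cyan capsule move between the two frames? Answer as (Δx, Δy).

(-2.5, -2.6)

From the two frames, the cyan capsule sits at roughly (9.1, 6.1) before and (6.6, 3.5) after.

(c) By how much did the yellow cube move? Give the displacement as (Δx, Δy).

(-1.2, 2.5)

The yellow cube was at about (3.7, 3.5) and moved to about (2.5, 6.0).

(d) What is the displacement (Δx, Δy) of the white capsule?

(-1.1, -2.0)

The white capsule was at about (12.1, 6.3) and moved to about (11.0, 4.3).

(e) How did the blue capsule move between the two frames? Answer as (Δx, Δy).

(-2.5, -1.0)

The blue capsule started near (8.1, 3.6) and ended near (5.6, 2.6).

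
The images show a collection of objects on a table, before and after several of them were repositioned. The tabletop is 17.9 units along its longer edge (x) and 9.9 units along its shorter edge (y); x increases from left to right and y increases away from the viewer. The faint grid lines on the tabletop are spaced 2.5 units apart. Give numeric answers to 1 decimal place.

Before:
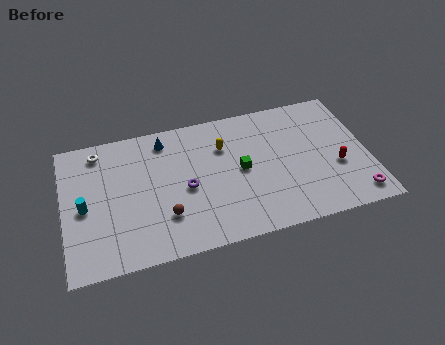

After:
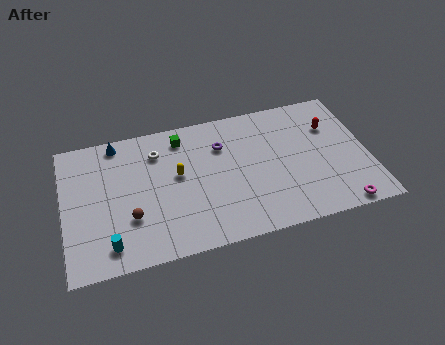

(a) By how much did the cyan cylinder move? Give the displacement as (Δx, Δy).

(1.3, -3.0)

The cyan cylinder was at about (1.2, 4.6) and moved to about (2.5, 1.6).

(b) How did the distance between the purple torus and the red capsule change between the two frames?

-2.4

The distance was about 8.9 in the first image and 6.5 in the second, so they moved 2.4 units closer together.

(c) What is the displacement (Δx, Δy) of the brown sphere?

(-2.0, 0.4)

From the two frames, the brown sphere sits at roughly (5.8, 2.8) before and (3.8, 3.2) after.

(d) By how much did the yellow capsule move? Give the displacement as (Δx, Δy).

(-2.8, -1.4)

The yellow capsule started near (9.5, 7.0) and ended near (6.7, 5.6).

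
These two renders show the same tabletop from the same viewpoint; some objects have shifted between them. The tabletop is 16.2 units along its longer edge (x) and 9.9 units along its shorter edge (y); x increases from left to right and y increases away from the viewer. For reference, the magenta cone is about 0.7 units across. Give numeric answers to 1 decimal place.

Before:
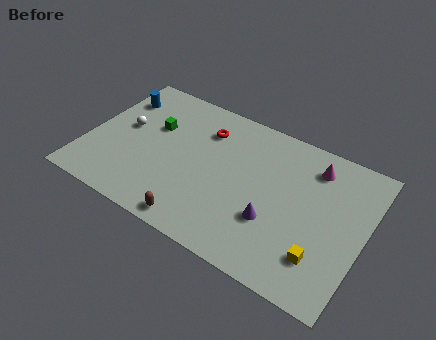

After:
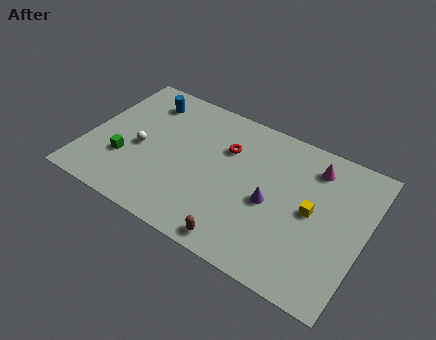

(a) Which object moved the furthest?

the green cube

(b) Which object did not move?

the magenta cone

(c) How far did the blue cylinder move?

1.7

The blue cylinder moved from about (1.2, 7.5) to (2.8, 8.0), a distance of √(1.6² + 0.5²) ≈ 1.7.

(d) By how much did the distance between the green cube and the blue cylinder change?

+2.1

Before: roughly 2.7 units apart; after: 4.8. That's 2.1 units further apart.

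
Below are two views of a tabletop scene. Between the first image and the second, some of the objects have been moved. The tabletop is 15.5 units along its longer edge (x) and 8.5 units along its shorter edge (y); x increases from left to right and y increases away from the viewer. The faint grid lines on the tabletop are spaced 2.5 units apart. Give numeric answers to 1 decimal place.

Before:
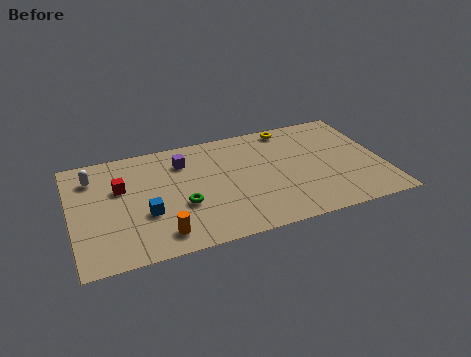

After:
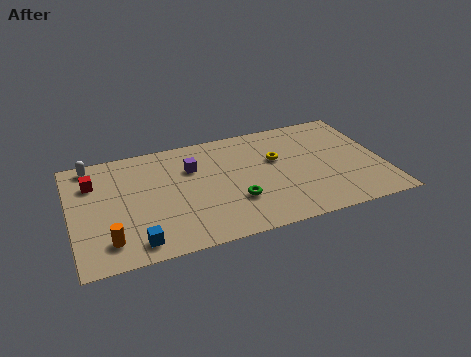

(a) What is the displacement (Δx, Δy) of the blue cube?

(-0.6, -1.9)

From the two frames, the blue cube sits at roughly (3.6, 3.1) before and (3.0, 1.2) after.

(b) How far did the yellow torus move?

2.5

The yellow torus moved from about (11.2, 7.6) to (10.3, 5.3), a distance of √(0.9² + 2.3²) ≈ 2.5.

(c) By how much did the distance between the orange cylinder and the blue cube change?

-0.4

The distance was about 1.8 in the first image and 1.4 in the second, so they moved 0.4 units closer together.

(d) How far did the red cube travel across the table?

1.5

The red cube moved from about (2.5, 5.4) to (1.2, 6.2), a distance of √(1.3² + 0.8²) ≈ 1.5.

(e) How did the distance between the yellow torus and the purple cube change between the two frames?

-1.4

The distance was about 5.6 in the first image and 4.2 in the second, so they moved 1.4 units closer together.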